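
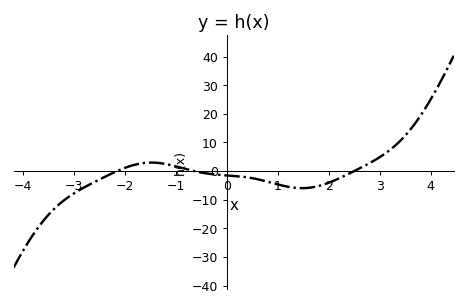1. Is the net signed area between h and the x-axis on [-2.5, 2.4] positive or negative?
negative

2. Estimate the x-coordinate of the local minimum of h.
1.48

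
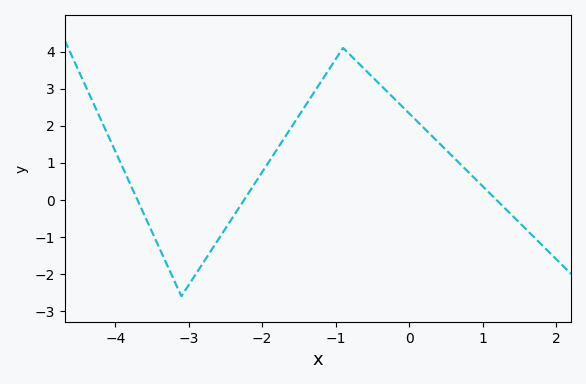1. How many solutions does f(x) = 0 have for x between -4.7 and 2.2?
3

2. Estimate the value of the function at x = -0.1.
2.5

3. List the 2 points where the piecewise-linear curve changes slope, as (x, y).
(-3.1, -2.6); (-0.9, 4.1)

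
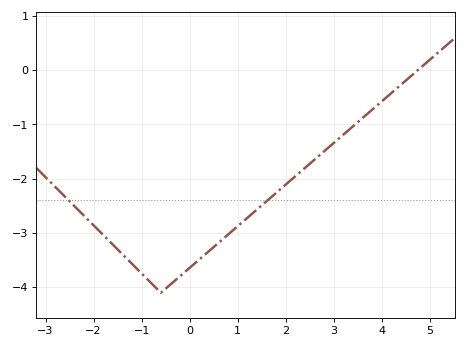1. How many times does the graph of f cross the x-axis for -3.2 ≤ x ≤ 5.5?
1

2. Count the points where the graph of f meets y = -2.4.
2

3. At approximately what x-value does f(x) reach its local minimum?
-0.599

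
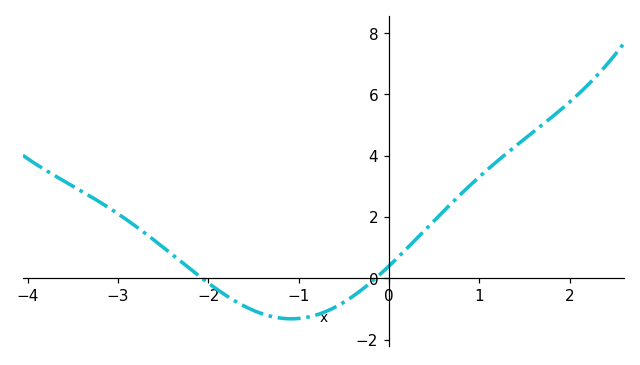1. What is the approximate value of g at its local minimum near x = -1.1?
-1.4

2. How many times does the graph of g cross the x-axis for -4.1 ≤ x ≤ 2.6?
2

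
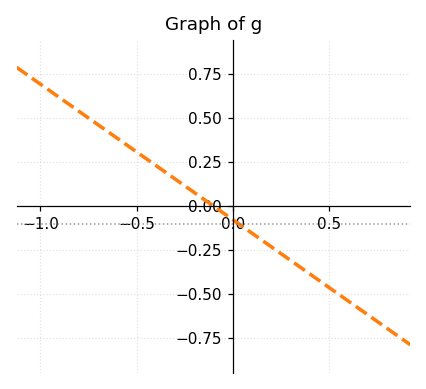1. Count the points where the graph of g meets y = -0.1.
1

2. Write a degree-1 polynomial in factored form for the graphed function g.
y = -0.77(x + 0.1)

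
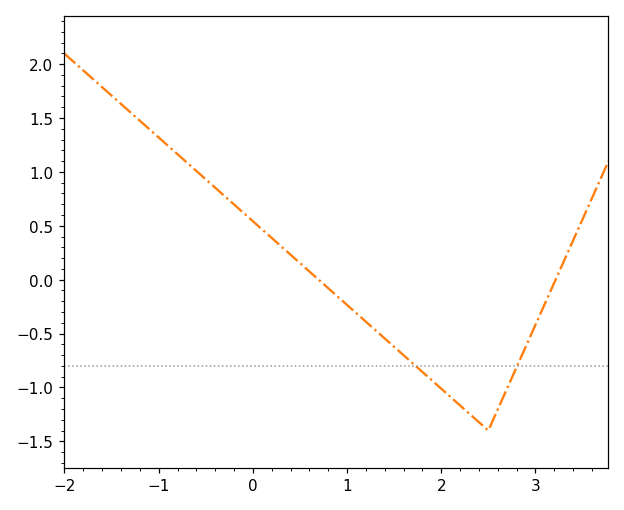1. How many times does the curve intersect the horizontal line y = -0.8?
2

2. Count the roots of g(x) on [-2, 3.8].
2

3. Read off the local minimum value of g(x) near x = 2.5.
-1.4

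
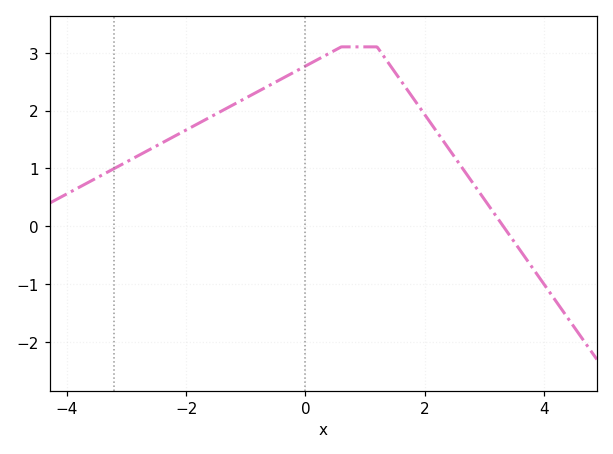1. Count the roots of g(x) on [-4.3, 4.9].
1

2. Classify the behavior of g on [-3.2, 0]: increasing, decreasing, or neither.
increasing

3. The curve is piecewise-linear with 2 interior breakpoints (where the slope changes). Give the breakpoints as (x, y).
(0.6, 3.1); (1.2, 3.1)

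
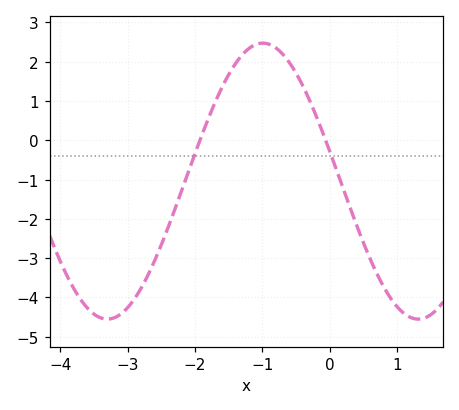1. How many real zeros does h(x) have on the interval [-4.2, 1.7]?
2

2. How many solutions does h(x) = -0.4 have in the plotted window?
2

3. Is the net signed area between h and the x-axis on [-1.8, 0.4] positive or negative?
positive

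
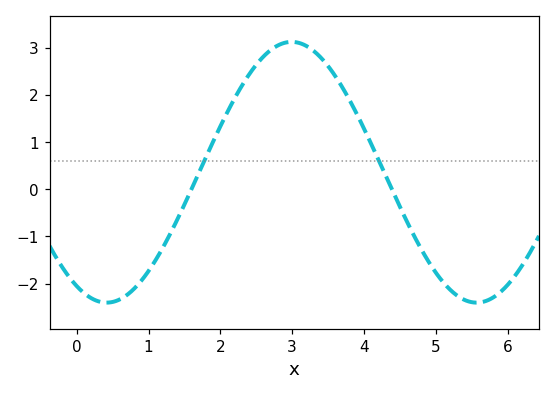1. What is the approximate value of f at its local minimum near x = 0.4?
-2.4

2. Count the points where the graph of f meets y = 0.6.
2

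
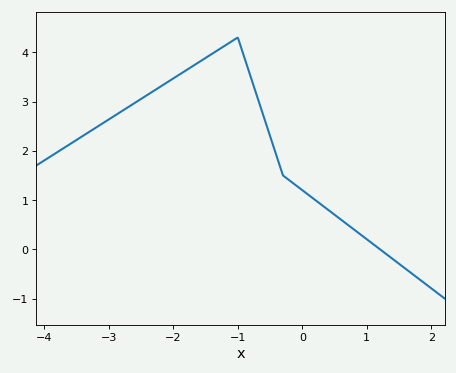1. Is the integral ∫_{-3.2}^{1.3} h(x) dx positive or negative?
positive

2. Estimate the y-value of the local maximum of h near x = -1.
4.3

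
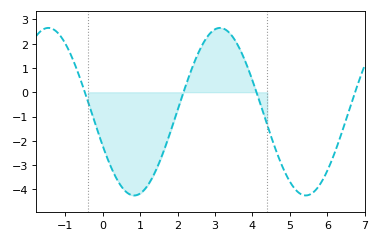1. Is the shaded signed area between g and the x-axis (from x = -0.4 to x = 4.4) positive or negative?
negative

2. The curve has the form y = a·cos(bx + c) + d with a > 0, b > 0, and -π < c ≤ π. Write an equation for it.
y = 3.45cos(1.37x + 1.99) - 0.8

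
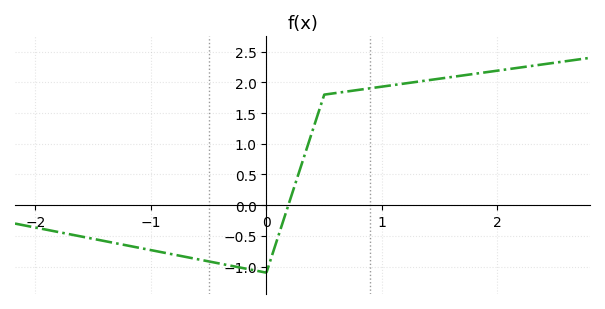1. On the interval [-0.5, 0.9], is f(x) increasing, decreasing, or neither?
neither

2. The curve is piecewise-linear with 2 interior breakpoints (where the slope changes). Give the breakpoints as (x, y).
(0, -1.1); (0.5, 1.8)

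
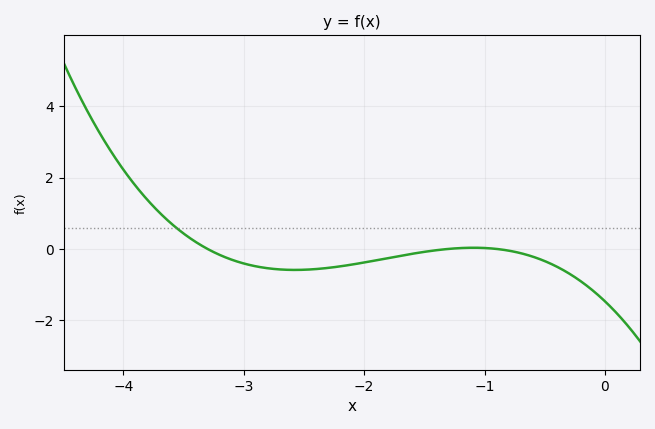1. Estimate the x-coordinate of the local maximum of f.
-1.09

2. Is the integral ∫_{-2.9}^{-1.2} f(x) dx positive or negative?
negative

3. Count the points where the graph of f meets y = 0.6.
1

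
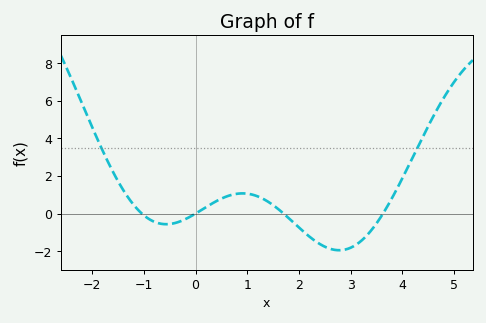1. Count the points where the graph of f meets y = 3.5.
2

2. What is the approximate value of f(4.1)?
2.42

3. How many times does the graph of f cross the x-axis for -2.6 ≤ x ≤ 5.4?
4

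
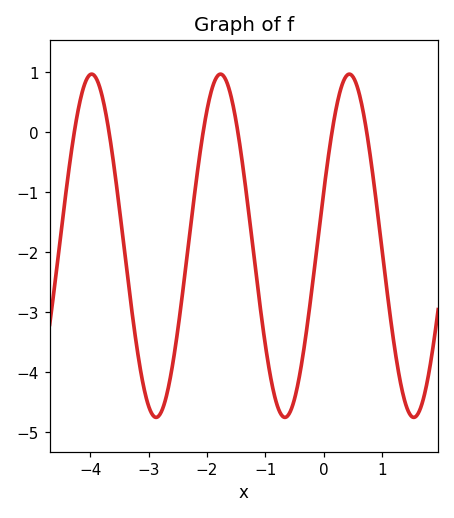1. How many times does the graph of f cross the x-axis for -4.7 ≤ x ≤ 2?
6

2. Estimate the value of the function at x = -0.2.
-2.57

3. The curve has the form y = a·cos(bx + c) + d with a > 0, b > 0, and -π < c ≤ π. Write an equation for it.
y = 2.86cos(2.85x - 1.24) - 1.89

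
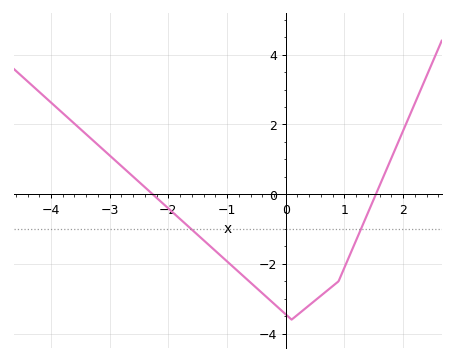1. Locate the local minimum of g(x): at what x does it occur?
0.1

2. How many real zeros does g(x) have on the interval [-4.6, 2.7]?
2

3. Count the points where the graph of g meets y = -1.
2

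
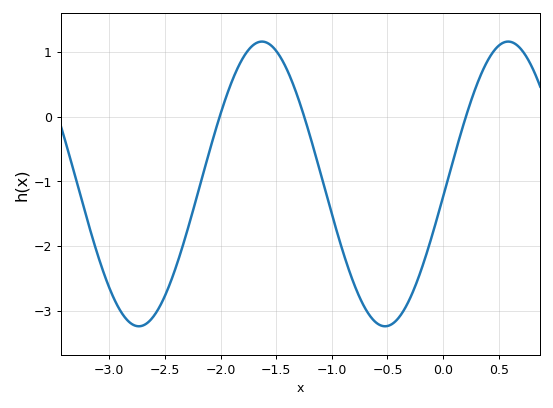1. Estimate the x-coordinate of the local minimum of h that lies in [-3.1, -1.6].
-2.7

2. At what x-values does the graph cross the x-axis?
-2, -1.2, 0.2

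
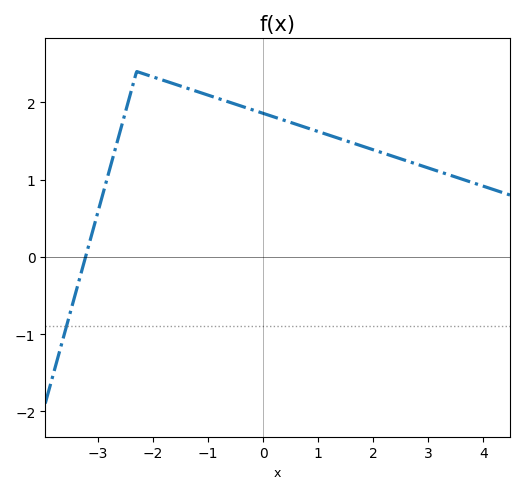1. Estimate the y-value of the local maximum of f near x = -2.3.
2.4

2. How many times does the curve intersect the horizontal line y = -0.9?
1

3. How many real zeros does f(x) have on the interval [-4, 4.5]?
1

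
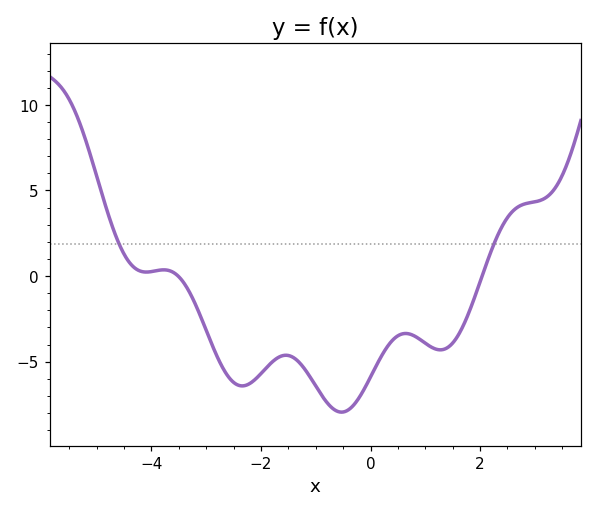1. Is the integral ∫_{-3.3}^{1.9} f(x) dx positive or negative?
negative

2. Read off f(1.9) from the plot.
-1.24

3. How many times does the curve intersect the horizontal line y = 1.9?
2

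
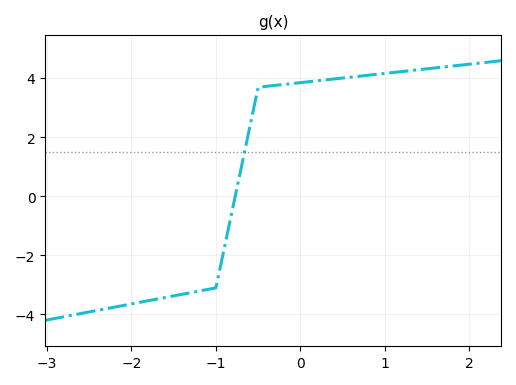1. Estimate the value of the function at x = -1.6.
-3.43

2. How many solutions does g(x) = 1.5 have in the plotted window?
1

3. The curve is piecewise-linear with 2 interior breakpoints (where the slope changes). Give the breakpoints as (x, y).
(-1, -3.1); (-0.5, 3.7)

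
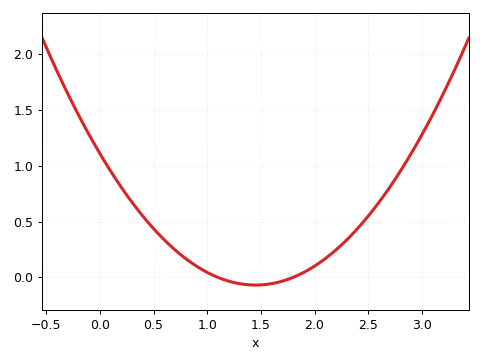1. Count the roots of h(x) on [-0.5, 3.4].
2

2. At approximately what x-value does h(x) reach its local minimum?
1.45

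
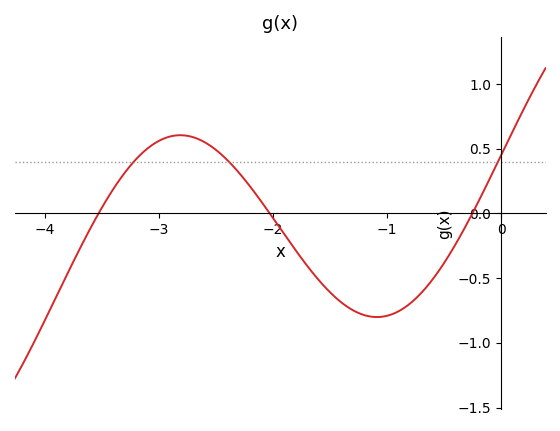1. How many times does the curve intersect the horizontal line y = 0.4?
3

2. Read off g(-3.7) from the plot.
-0.3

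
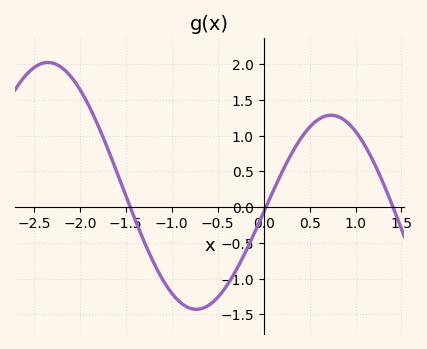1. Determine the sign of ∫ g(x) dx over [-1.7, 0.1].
negative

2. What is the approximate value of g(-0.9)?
-1.35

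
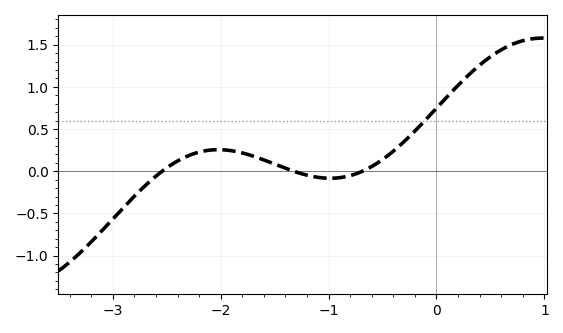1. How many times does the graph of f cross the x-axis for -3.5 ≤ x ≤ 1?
3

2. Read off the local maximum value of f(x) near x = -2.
0.25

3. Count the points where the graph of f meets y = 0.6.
1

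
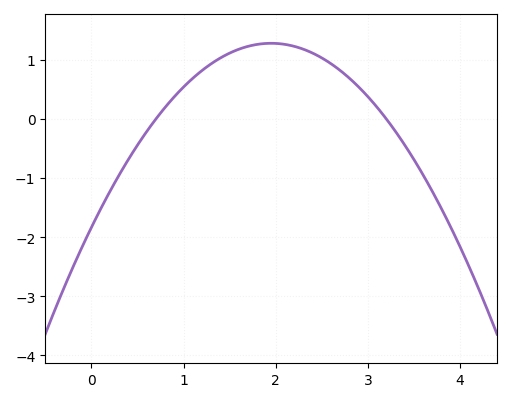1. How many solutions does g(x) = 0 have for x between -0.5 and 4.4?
2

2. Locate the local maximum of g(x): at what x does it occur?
1.95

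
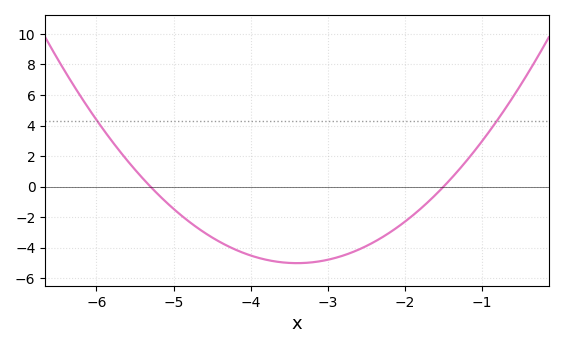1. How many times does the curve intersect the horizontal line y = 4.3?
2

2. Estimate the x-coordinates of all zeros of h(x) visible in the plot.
-5.3, -1.5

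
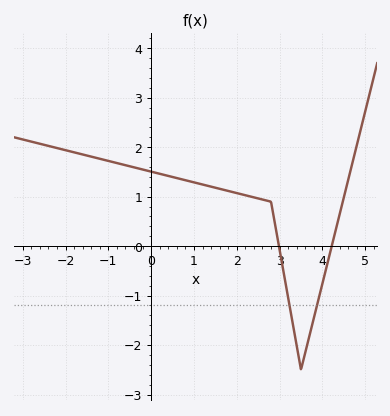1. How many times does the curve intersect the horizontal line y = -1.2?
2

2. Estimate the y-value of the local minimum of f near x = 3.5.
-2.5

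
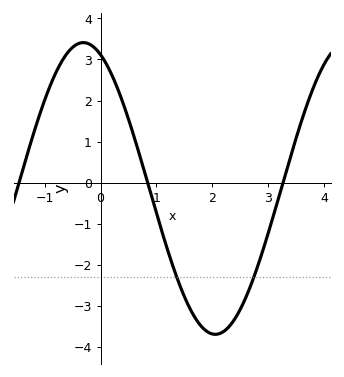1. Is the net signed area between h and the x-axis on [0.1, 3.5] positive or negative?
negative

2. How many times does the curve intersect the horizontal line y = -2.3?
2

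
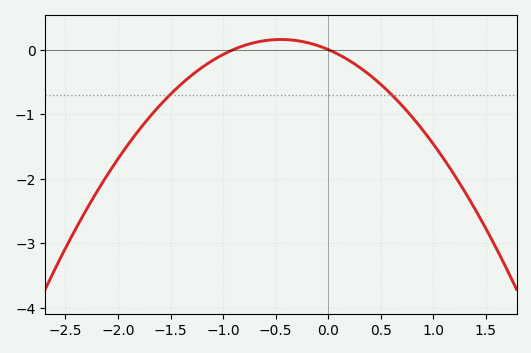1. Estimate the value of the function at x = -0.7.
0.1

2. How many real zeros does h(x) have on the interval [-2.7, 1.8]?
2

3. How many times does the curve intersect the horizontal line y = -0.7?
2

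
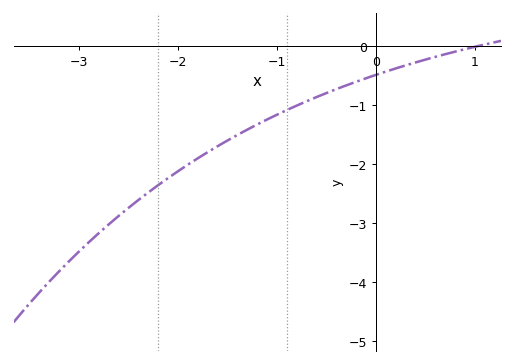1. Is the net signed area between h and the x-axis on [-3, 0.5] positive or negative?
negative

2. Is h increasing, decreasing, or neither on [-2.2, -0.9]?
increasing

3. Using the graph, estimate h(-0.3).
-0.7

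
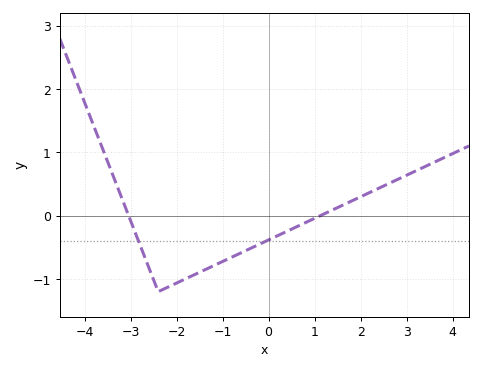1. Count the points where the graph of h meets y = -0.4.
2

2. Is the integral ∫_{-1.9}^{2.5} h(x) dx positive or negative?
negative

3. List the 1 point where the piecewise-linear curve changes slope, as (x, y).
(-2.4, -1.2)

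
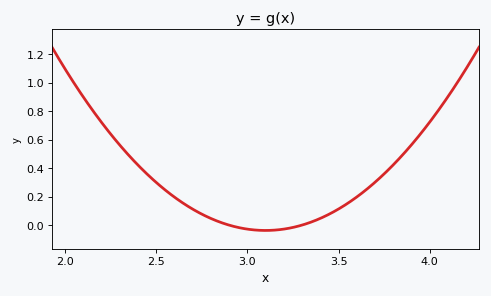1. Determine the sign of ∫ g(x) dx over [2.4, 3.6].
positive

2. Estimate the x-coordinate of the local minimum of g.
3.1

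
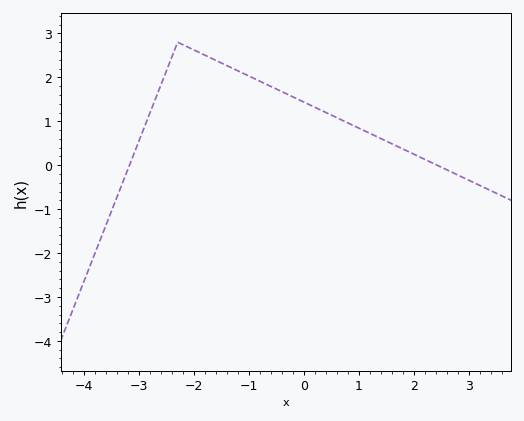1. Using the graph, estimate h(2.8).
-0.2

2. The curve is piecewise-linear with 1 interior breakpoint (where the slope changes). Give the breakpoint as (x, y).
(-2.3, 2.8)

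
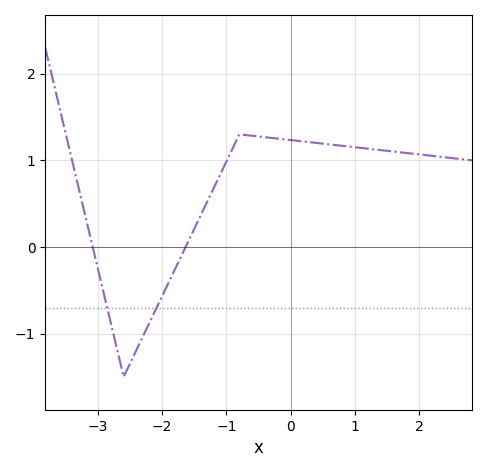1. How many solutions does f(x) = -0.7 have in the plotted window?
2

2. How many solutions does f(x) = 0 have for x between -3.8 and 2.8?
2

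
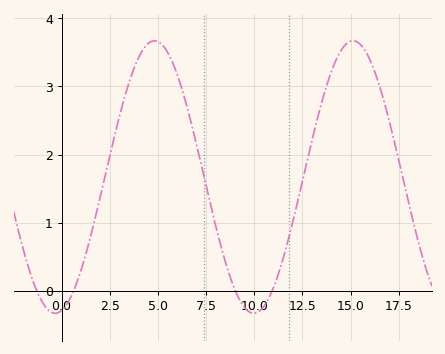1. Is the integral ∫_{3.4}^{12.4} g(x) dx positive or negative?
positive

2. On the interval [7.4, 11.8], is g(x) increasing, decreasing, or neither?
neither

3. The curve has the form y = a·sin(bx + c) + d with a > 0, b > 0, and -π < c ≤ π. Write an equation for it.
y = 2sin(0.61x - 1.37) + 1.67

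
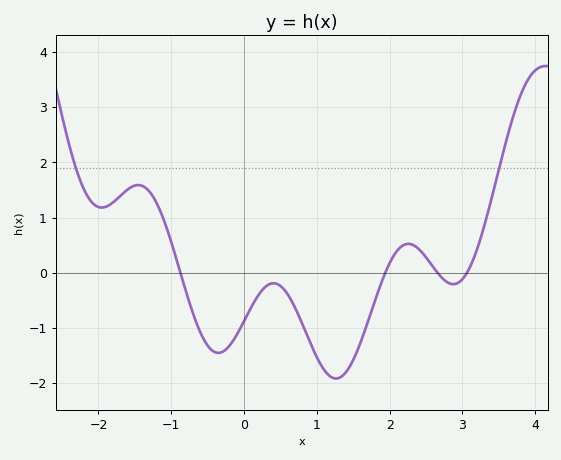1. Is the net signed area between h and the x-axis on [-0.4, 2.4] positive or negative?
negative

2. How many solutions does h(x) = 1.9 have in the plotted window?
2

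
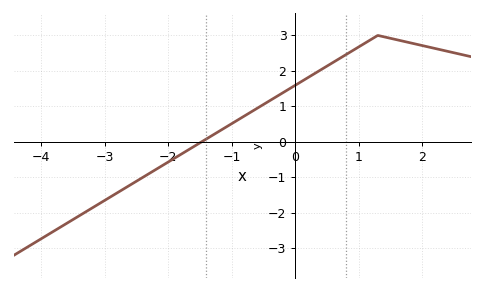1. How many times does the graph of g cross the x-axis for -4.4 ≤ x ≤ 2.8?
1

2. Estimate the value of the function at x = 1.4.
3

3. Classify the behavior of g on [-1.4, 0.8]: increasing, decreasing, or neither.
increasing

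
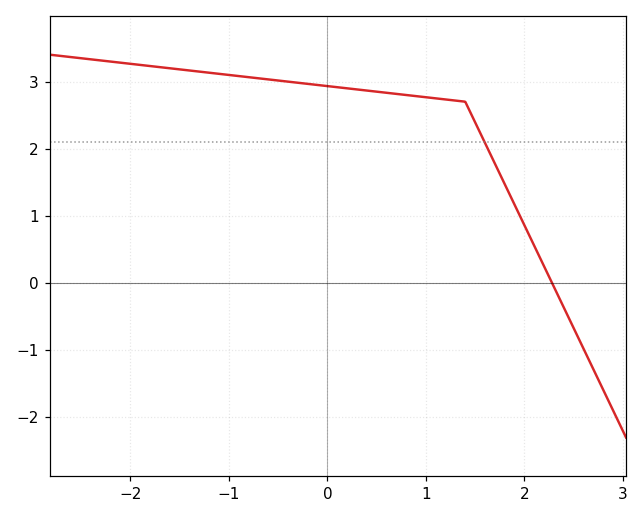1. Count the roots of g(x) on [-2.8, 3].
1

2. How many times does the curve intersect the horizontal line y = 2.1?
1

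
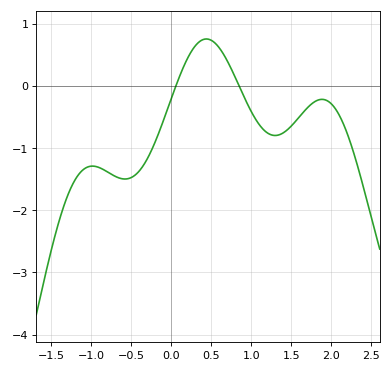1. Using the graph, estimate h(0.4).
0.7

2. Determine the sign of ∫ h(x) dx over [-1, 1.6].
negative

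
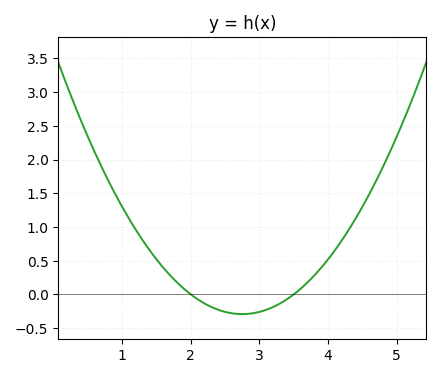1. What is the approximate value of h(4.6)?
1.49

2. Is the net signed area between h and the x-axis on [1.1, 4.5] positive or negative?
positive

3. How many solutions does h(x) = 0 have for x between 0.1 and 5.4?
2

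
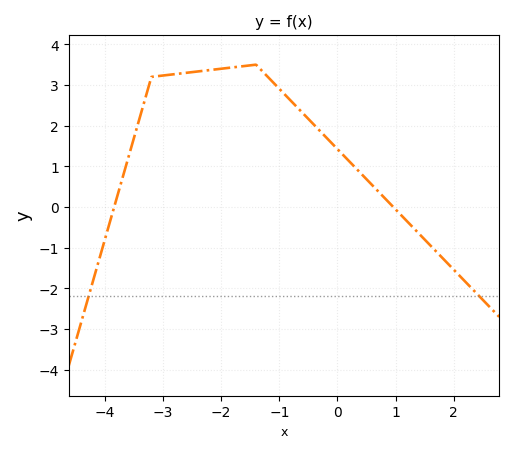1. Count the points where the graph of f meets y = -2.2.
2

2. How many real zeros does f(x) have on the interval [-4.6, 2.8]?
2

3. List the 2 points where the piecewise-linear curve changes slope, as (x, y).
(-3.2, 3.2); (-1.4, 3.5)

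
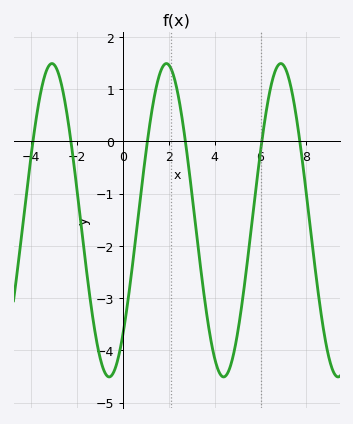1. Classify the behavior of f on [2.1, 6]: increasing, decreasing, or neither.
neither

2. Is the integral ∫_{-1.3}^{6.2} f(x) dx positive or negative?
negative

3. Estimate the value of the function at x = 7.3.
1.1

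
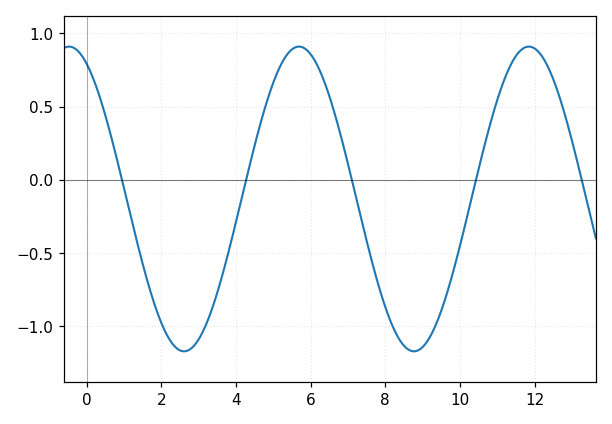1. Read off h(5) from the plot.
0.664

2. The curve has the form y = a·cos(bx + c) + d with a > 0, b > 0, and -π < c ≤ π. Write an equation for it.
y = 1.04cos(1.02x + 0.482) - 0.13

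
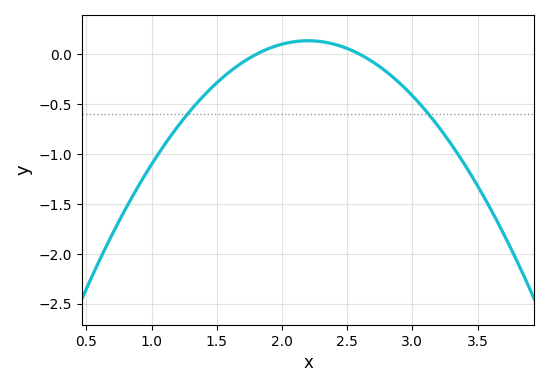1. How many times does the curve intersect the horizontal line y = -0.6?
2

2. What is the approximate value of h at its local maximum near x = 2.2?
0.15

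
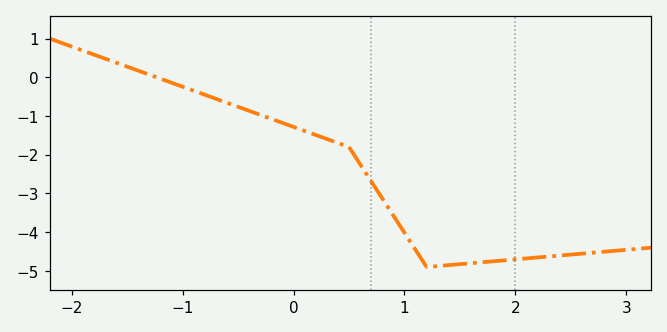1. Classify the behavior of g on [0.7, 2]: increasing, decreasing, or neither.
neither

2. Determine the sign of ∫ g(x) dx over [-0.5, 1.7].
negative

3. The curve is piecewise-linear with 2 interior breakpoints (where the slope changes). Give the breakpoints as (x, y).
(0.5, -1.8); (1.2, -4.9)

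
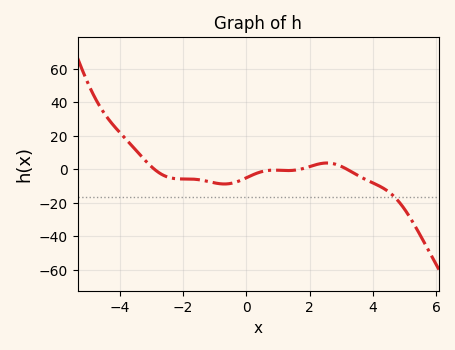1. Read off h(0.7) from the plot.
-0.638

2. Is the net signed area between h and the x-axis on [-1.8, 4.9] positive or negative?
negative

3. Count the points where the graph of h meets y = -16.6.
1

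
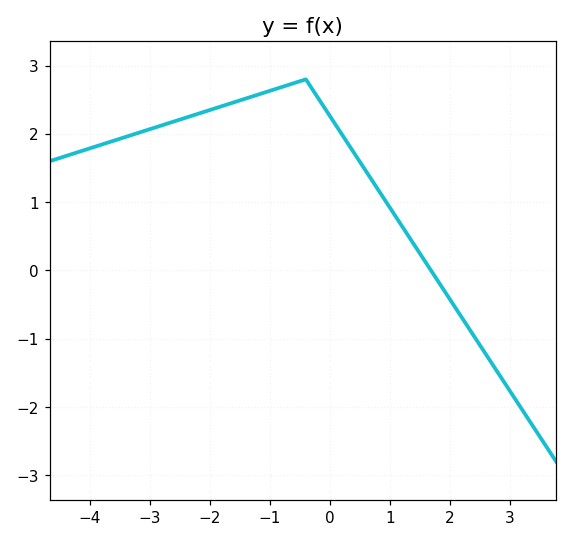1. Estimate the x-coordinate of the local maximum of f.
-0.402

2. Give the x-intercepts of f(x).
1.69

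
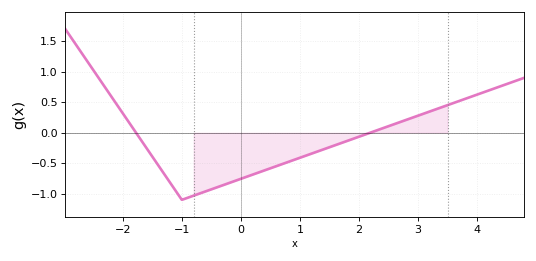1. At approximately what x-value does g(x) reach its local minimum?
-1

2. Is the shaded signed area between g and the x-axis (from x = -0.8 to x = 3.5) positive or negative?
negative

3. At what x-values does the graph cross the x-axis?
-1.8, 2.2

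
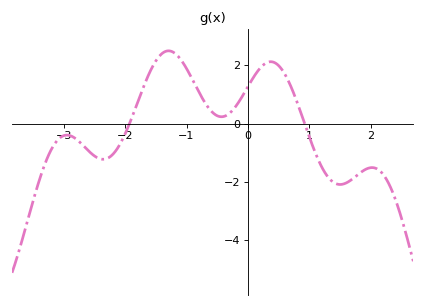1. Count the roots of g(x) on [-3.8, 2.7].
2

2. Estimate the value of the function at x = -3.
-0.4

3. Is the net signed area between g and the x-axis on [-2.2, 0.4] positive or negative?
positive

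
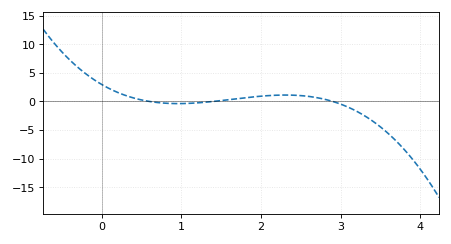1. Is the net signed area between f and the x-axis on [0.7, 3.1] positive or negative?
positive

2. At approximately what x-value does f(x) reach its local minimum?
1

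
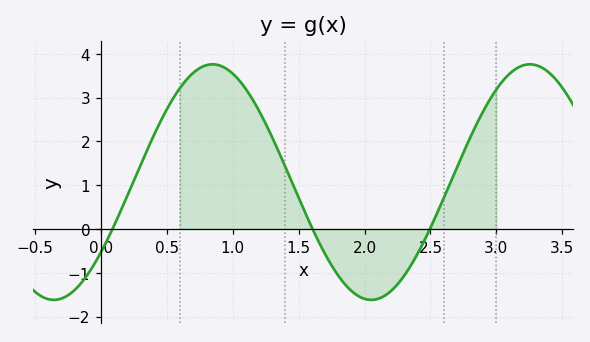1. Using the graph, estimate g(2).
-1.6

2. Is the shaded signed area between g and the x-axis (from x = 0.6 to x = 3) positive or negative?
positive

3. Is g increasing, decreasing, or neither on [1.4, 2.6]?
neither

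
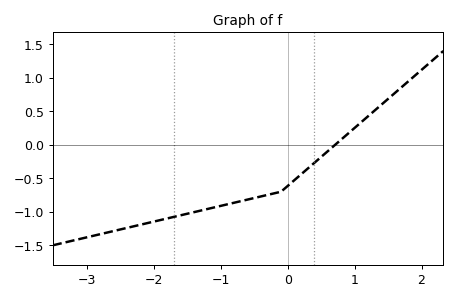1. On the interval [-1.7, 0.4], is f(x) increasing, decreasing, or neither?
increasing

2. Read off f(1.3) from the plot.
0.5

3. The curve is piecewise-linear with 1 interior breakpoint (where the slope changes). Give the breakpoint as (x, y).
(-0.1, -0.7)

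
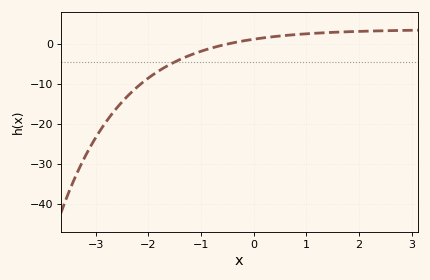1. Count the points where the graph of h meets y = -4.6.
1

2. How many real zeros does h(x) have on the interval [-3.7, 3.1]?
1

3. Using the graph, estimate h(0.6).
2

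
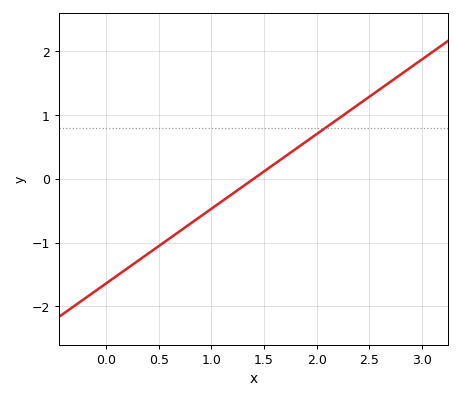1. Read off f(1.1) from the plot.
-0.4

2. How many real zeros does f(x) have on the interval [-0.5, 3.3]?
1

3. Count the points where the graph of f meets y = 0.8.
1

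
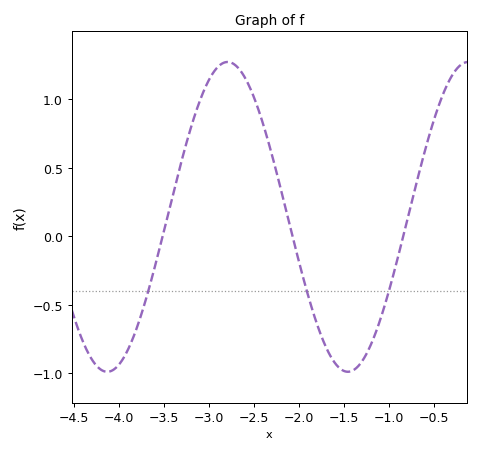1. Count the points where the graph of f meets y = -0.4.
3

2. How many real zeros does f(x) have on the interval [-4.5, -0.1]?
3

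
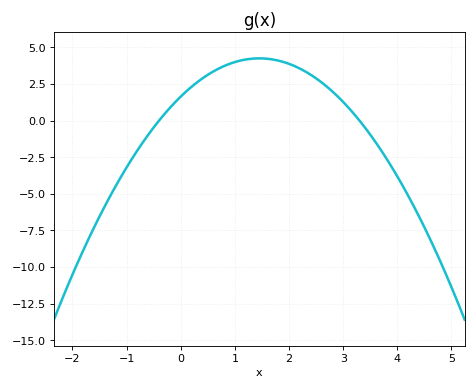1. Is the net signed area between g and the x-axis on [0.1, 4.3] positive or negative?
positive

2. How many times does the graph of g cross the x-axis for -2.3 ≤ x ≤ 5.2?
2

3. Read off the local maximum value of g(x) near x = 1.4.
4.24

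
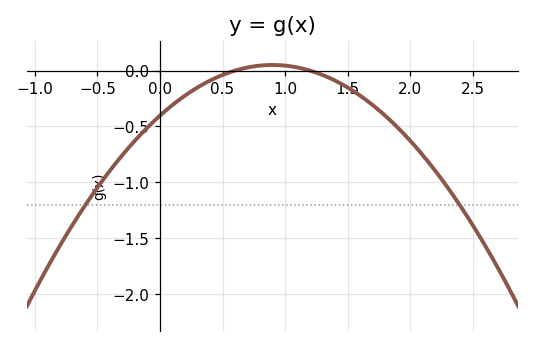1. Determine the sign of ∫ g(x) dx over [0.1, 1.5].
negative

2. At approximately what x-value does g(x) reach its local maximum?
0.9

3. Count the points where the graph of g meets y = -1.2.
2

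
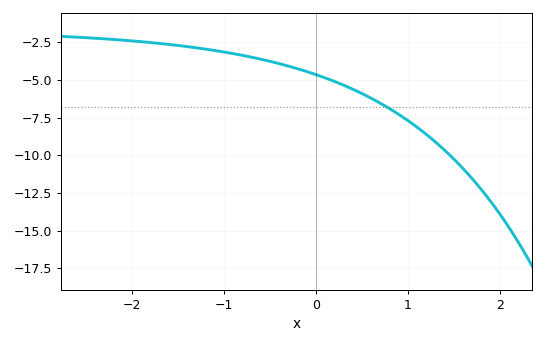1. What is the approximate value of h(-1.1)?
-3.05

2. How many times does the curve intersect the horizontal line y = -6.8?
1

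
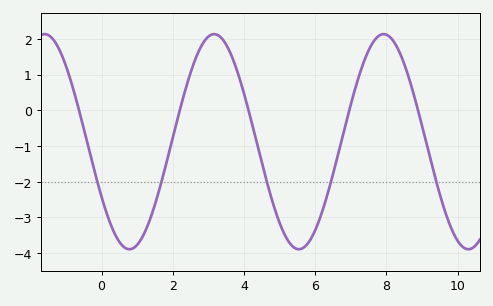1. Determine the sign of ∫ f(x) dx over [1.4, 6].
negative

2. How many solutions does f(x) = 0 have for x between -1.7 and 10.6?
5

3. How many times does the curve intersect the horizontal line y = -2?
5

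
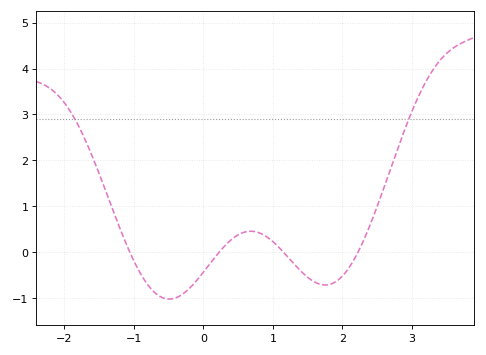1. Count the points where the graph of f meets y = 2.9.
2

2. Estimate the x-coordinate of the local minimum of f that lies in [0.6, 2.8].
1.75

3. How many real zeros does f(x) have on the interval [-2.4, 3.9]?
4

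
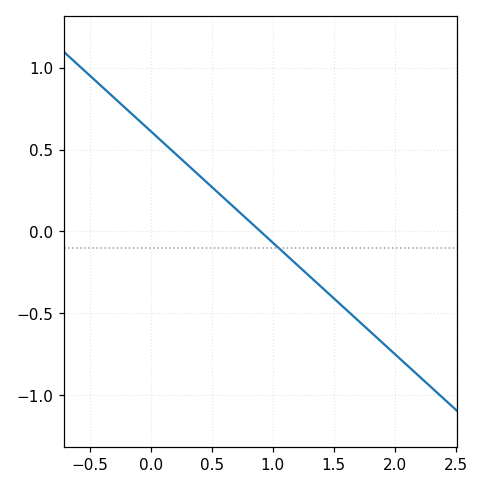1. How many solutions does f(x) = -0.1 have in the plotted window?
1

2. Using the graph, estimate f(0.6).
0.2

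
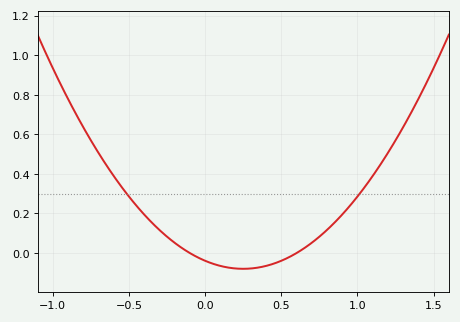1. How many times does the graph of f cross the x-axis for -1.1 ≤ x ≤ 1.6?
2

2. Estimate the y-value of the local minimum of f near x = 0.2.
-0.08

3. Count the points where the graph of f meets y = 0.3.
2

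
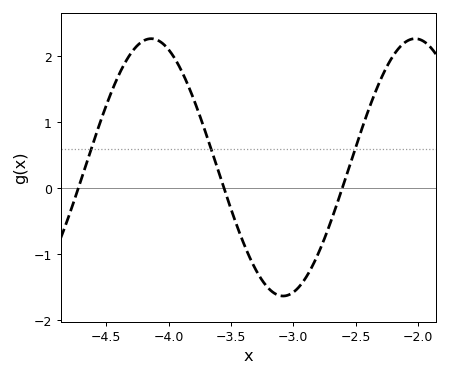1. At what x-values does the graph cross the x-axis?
-4.72, -3.56, -2.61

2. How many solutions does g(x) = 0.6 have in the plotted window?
3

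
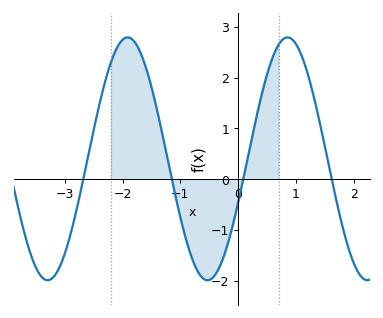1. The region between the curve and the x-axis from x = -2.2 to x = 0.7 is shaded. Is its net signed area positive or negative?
positive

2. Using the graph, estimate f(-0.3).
-1.67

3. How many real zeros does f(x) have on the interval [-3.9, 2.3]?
4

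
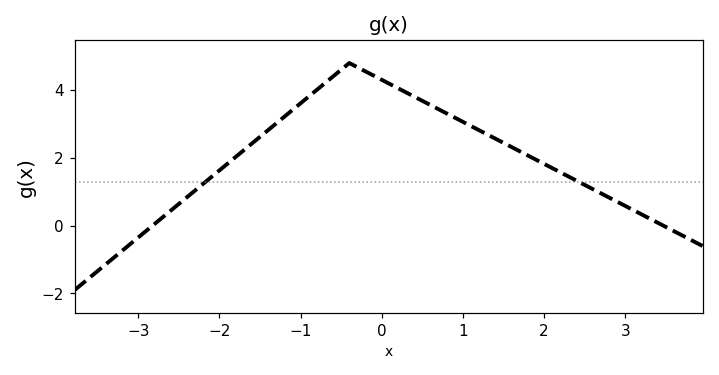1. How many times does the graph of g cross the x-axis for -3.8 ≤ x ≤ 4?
2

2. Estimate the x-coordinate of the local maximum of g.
-0.4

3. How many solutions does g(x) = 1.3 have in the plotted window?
2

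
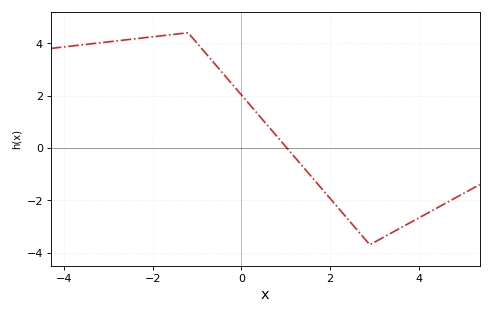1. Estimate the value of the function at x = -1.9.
4.26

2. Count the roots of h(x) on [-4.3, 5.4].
1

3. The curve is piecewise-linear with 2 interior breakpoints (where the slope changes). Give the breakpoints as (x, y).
(-1.2, 4.4); (2.9, -3.7)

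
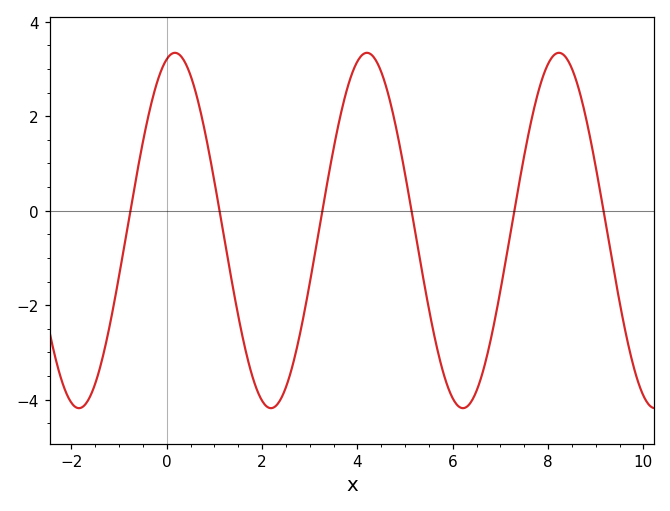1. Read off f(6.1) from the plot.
-4.2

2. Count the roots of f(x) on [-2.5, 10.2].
6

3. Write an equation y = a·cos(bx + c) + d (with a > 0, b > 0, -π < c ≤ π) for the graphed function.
y = 3.76cos(1.6x - 0.27) - 0.42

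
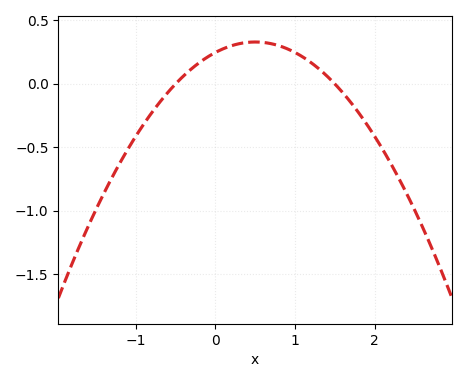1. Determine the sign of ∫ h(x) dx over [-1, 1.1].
positive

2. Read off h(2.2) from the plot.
-0.624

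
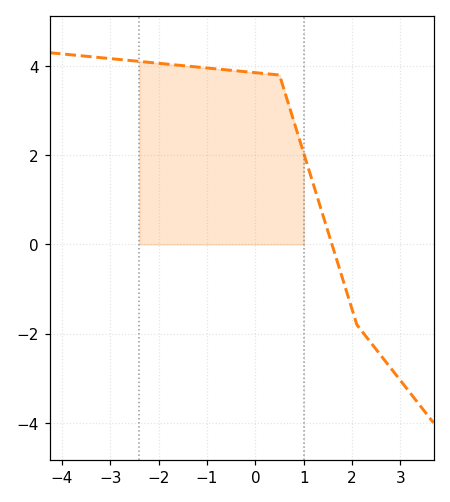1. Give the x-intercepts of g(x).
1.6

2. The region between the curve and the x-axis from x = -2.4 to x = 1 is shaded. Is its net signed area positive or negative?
positive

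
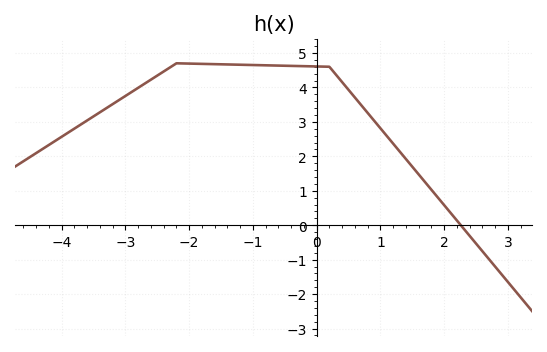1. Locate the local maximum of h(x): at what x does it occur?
-2.2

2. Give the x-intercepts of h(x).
2.2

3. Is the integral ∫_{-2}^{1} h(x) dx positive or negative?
positive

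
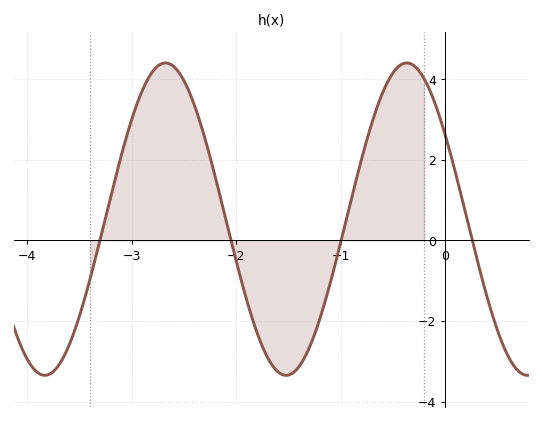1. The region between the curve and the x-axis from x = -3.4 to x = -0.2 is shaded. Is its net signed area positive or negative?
positive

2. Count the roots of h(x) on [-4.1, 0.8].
4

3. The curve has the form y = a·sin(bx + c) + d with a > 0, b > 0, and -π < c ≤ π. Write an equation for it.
y = 3.88sin(2.7x + 2.6) + 0.53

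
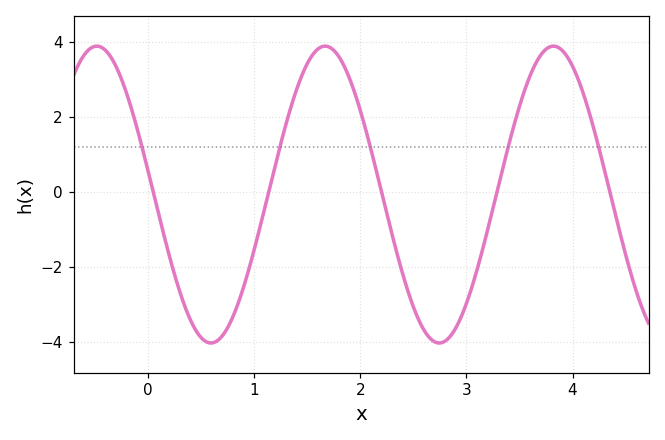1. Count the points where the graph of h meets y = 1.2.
5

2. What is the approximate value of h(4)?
3.36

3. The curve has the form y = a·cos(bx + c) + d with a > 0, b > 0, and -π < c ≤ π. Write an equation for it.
y = 3.97cos(2.92x + 1.41) - 0.07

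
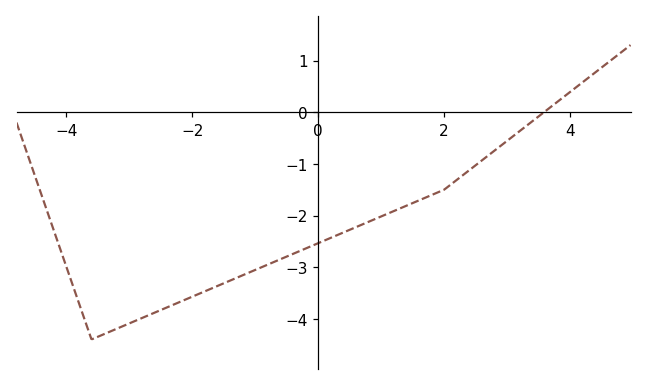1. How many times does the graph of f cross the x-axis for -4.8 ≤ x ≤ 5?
1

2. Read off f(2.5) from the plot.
-1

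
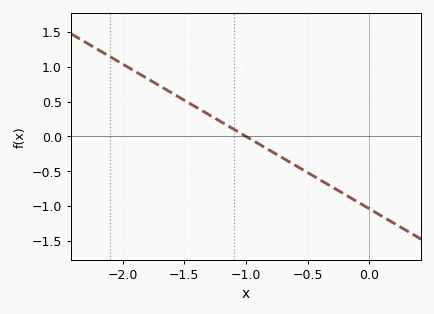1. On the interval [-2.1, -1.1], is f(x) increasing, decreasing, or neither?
decreasing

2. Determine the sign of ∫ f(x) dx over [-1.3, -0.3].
negative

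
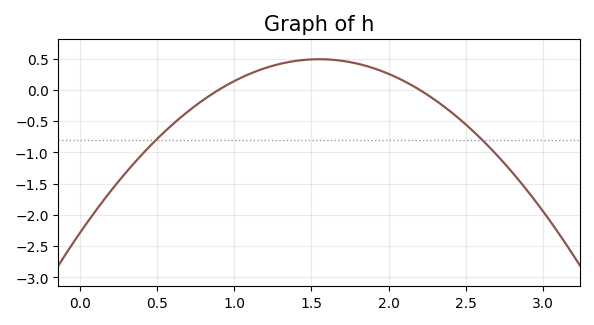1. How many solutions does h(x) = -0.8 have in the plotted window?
2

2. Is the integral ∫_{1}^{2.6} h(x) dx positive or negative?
positive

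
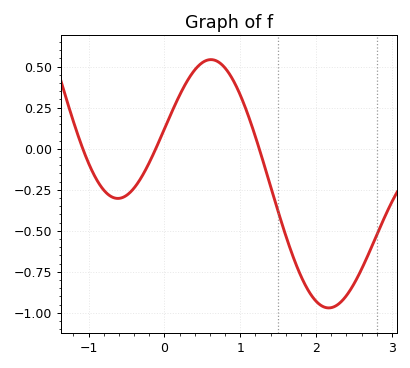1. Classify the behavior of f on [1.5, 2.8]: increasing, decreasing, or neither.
neither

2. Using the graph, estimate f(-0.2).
-0.08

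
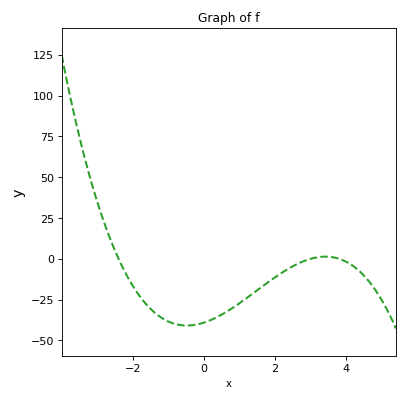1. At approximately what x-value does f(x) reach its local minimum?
-0.479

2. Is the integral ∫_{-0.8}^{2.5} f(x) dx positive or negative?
negative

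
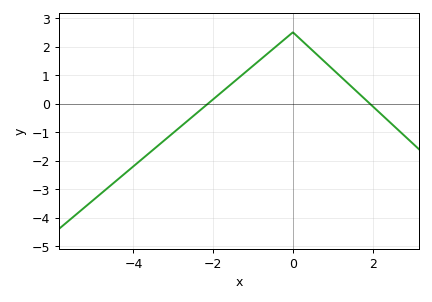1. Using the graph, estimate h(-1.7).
0.502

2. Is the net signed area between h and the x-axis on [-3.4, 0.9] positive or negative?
positive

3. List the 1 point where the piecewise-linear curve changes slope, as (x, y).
(0, 2.5)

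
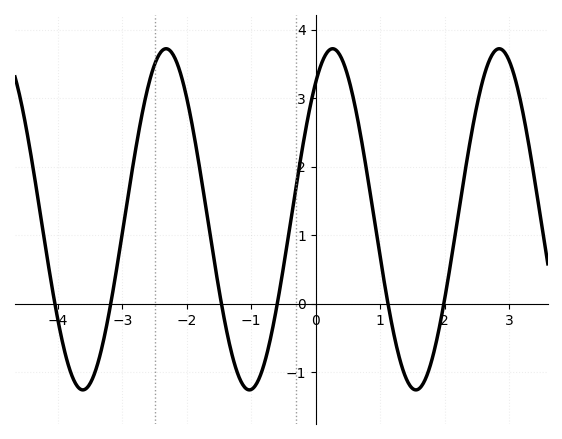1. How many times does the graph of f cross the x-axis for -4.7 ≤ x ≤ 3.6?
6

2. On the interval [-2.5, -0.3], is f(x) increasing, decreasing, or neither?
neither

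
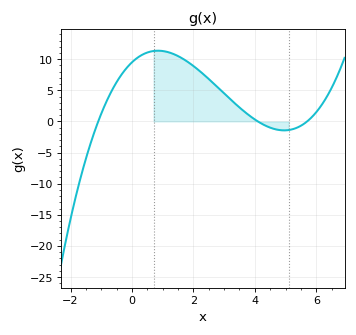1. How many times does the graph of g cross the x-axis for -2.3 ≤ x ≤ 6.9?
3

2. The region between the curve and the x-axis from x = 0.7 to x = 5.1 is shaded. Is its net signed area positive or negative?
positive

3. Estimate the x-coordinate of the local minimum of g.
4.95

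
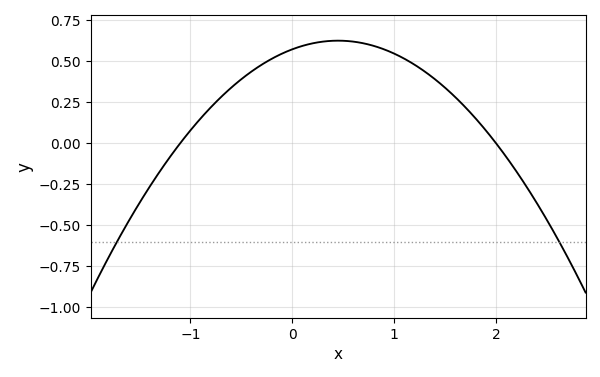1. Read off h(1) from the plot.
0.546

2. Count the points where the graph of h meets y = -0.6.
2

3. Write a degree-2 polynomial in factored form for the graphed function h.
y = -0.26(x + 1.1)(x - 2)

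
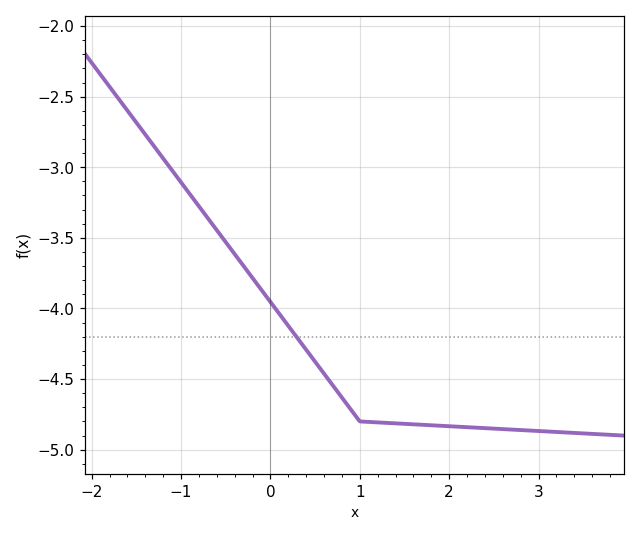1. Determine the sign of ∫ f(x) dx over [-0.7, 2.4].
negative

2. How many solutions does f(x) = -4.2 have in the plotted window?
1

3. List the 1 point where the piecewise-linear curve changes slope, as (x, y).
(1, -4.8)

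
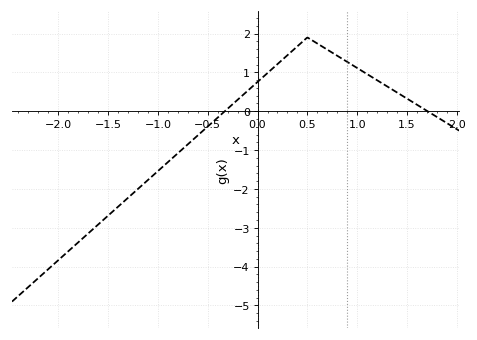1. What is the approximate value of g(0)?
0.8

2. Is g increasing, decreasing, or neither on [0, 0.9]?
neither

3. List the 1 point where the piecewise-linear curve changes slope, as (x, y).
(0.5, 1.9)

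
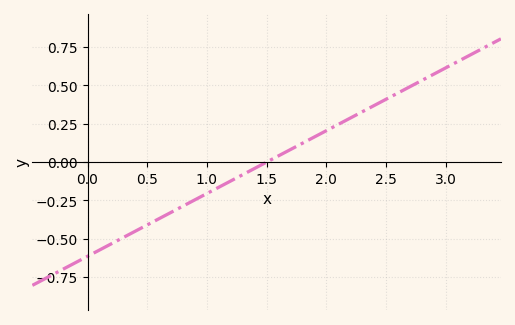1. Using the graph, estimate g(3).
0.62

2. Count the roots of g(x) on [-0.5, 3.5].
1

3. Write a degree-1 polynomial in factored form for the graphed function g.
y = 0.41(x - 1.5)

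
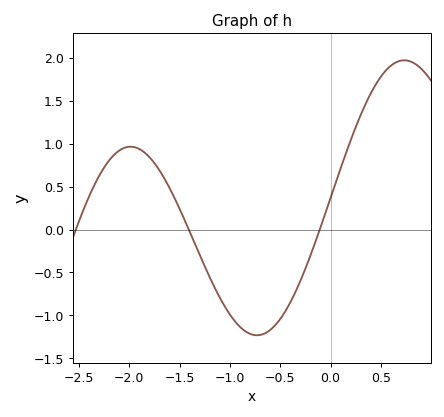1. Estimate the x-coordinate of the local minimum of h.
-0.75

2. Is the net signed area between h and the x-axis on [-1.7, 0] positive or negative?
negative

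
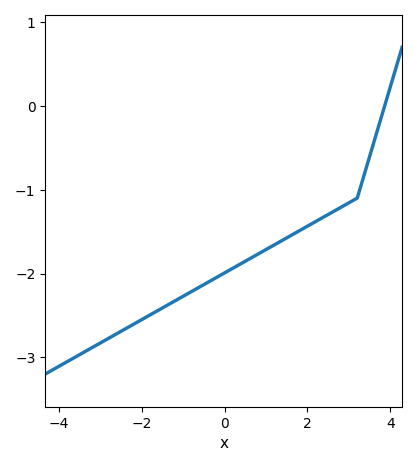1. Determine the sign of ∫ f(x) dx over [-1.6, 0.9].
negative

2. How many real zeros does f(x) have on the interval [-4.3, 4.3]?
1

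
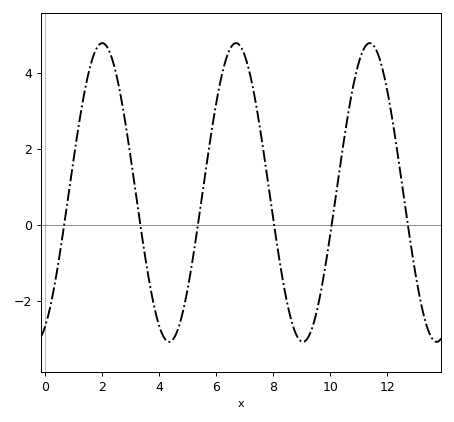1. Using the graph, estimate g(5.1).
-1.2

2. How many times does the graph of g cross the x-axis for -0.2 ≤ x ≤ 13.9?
6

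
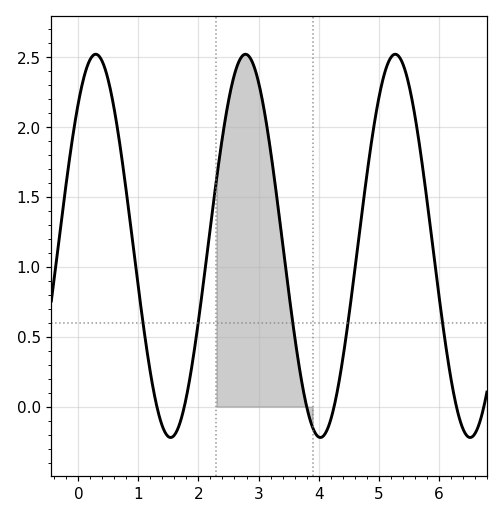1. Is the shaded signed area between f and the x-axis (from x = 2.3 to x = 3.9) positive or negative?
positive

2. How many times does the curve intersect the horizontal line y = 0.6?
5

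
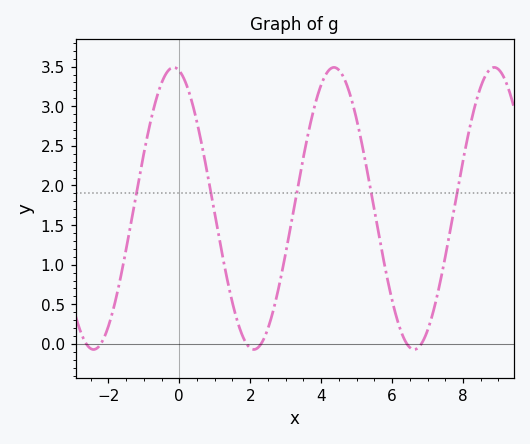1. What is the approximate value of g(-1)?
2.4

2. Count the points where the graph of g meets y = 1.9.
5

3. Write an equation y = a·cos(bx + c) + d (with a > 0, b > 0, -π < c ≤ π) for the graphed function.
y = 1.78cos(1.39x + 0.22) + 1.71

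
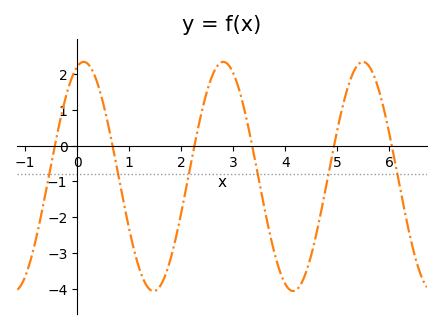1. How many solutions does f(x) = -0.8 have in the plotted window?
6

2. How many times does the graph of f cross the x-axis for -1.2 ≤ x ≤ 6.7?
6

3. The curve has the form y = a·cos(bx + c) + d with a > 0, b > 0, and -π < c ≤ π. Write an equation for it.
y = 3.2cos(2.3x - 0.29) - 0.86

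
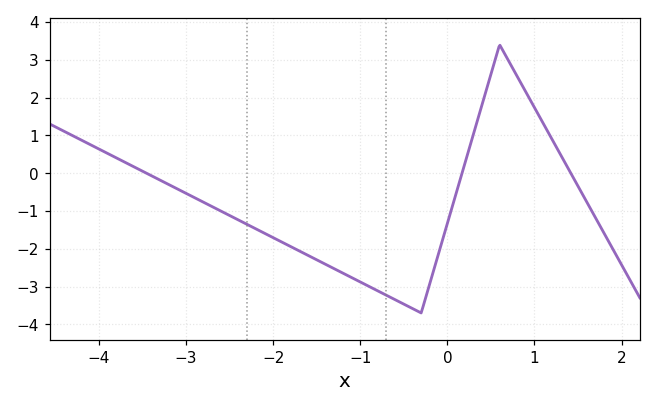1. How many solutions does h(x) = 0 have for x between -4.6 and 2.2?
3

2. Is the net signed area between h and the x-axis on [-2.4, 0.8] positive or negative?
negative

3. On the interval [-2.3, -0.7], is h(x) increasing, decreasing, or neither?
decreasing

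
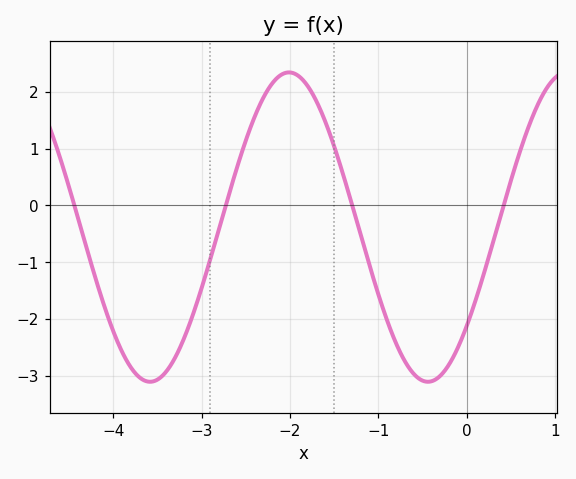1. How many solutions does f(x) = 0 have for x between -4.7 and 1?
4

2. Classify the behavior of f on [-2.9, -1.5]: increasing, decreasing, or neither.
neither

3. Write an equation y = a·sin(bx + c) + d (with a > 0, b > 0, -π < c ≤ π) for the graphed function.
y = 2.72sin(2x - 0.69) - 0.38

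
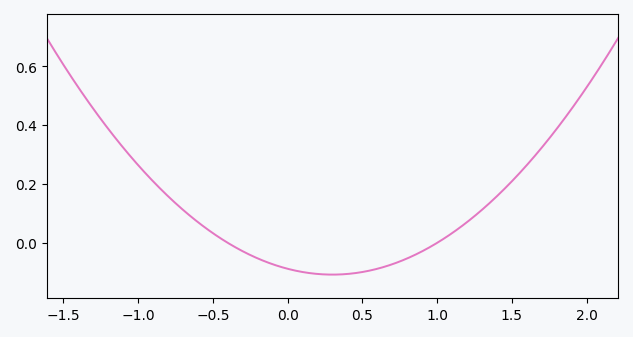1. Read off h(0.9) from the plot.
-0.029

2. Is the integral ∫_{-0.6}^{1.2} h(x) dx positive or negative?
negative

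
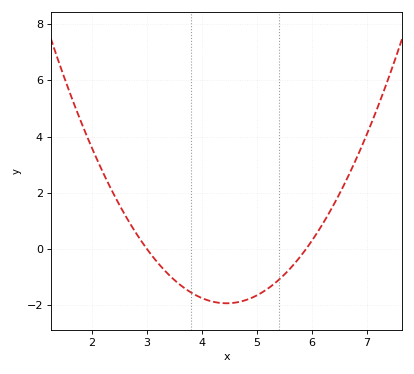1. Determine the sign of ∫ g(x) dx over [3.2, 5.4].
negative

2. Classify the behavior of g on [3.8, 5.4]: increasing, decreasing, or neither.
neither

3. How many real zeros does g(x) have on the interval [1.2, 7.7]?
2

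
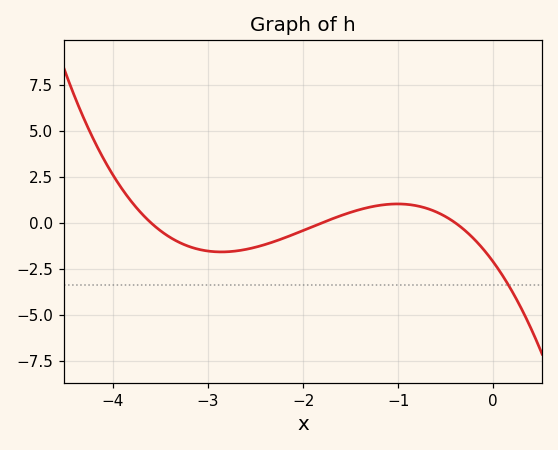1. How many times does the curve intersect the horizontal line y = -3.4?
1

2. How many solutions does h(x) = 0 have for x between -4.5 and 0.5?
3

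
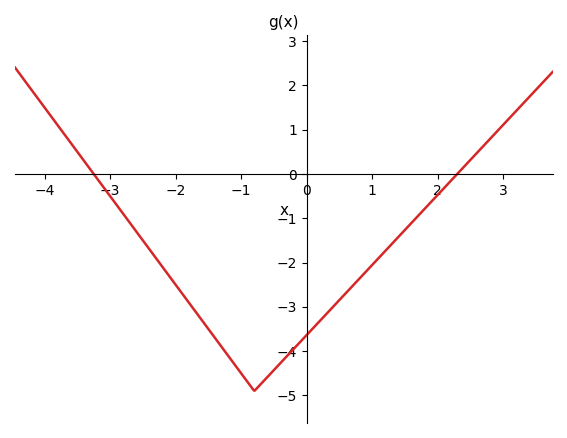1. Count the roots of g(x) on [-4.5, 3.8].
2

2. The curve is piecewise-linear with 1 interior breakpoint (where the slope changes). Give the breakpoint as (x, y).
(-0.8, -4.9)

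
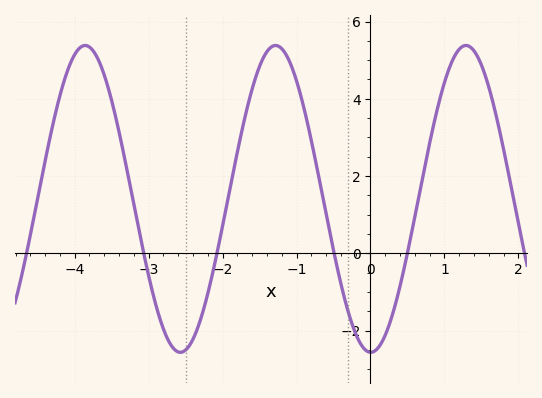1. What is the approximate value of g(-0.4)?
-0.782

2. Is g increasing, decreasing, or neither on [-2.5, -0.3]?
neither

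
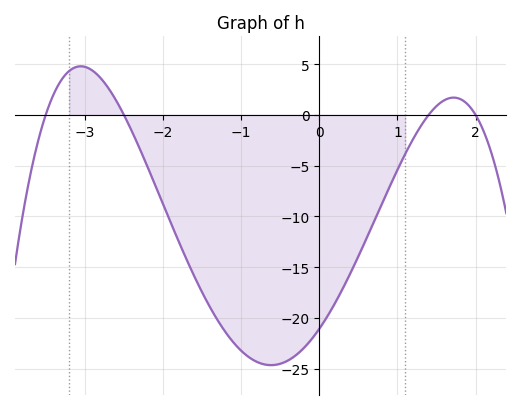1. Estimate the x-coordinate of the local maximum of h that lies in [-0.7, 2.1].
1.7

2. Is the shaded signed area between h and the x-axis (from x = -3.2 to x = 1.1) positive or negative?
negative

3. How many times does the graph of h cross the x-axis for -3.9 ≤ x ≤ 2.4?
4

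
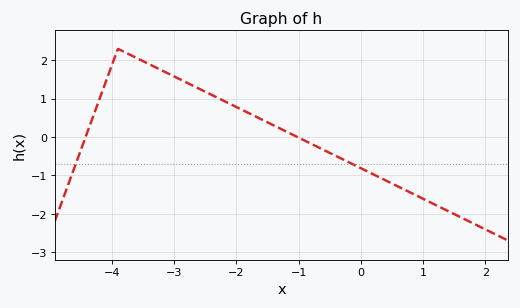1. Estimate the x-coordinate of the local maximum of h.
-3.9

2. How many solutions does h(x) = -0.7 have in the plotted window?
2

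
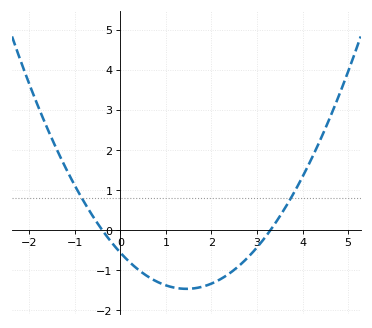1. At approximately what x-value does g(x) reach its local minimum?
1.45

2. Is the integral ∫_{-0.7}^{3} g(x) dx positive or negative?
negative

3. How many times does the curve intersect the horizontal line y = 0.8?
2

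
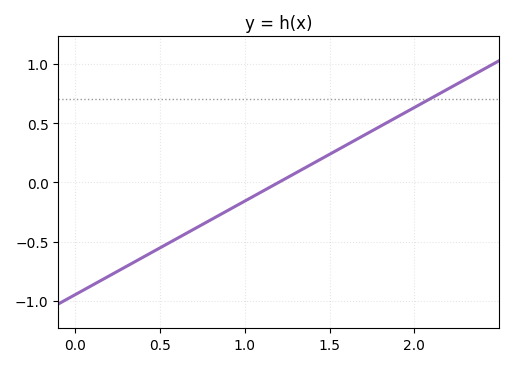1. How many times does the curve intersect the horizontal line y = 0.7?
1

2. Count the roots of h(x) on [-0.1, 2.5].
1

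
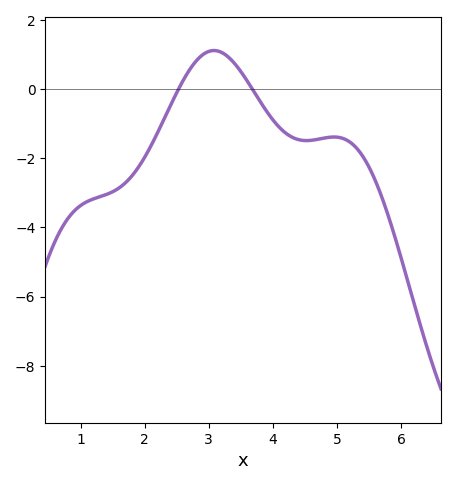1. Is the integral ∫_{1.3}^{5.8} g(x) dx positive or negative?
negative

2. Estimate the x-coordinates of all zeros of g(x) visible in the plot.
2.5, 3.7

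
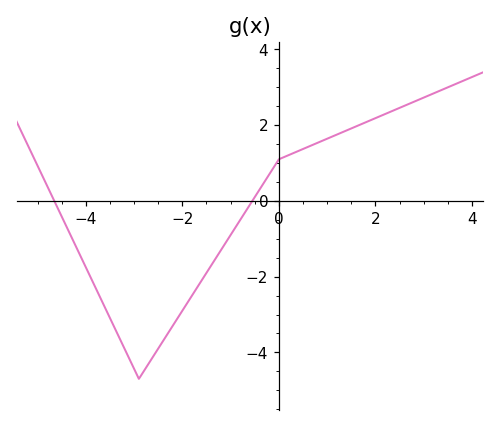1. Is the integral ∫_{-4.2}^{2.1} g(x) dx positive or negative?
negative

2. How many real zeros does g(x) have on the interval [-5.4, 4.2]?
2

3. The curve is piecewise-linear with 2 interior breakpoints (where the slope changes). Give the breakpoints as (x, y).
(-2.9, -4.7); (0, 1.1)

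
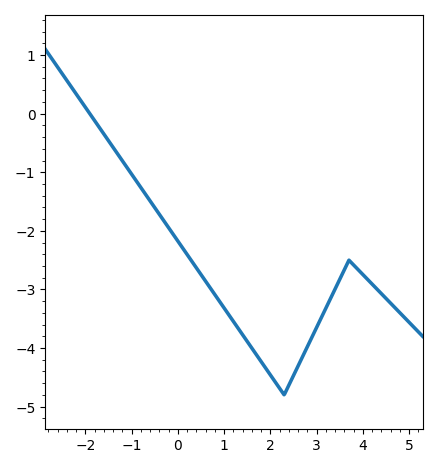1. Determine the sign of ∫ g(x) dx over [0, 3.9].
negative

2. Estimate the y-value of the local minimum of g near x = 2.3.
-4.8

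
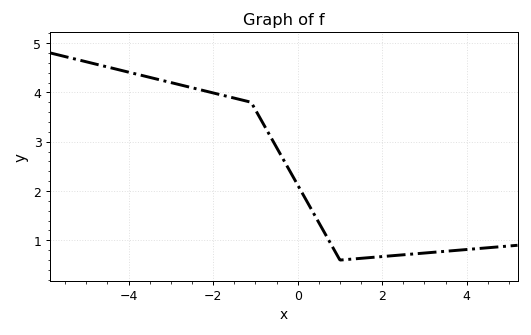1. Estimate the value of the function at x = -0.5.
2.9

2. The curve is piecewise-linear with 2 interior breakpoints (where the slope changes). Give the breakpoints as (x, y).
(-1.1, 3.8); (1, 0.6)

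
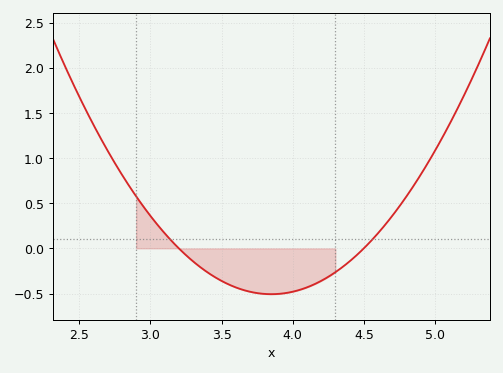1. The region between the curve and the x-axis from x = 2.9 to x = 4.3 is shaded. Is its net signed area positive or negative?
negative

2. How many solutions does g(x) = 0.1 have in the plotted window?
2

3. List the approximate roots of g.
3.2, 4.5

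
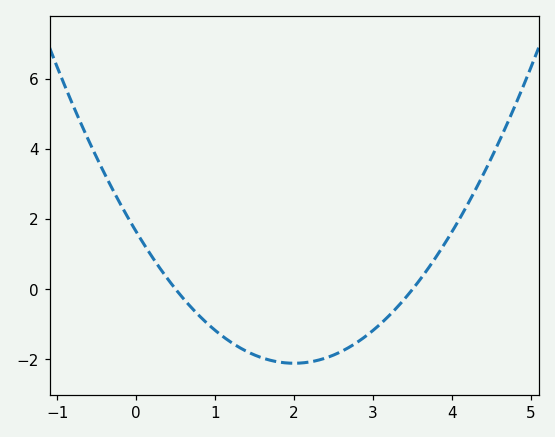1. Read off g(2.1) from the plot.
-2.11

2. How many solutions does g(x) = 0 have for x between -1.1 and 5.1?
2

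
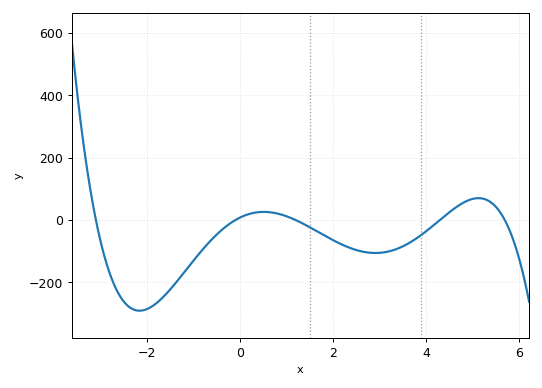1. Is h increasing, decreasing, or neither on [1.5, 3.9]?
neither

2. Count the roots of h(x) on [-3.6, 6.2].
5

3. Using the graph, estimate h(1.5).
-22.9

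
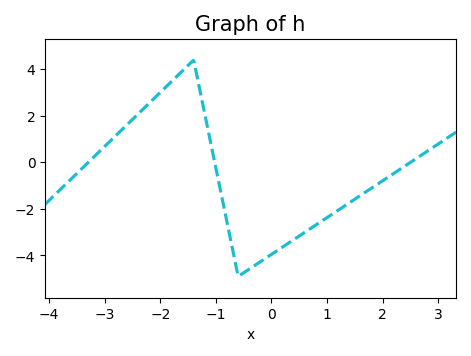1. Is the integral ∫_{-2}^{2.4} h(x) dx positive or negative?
negative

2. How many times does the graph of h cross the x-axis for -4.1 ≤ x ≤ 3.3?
3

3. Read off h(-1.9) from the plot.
3.2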